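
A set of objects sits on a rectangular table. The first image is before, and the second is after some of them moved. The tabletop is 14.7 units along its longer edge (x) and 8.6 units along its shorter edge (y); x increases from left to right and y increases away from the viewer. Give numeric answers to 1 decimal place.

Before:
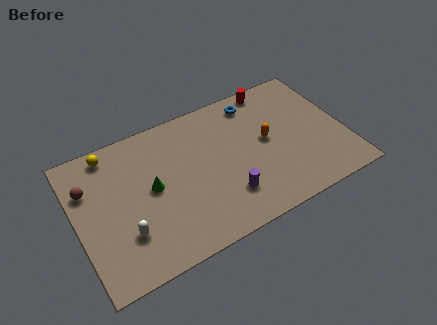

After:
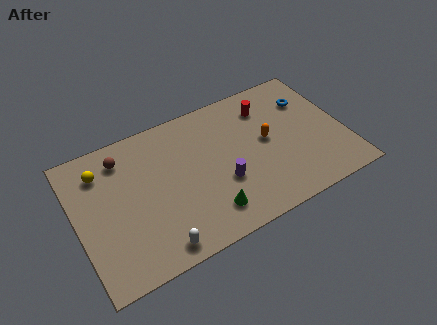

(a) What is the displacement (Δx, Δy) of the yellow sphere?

(-0.6, -0.9)

The yellow sphere started near (2.2, 7.6) and ended near (1.6, 6.7).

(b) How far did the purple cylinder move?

0.9

The purple cylinder moved from about (7.9, 2.2) to (7.8, 3.1), a distance of √(0.1² + 0.9²) ≈ 0.9.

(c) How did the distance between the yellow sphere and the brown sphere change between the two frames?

-0.9

The distance was about 2.1 in the first image and 1.2 in the second, so they moved 0.9 units closer together.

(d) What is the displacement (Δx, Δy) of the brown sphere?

(2.0, 1.0)

From the two frames, the brown sphere sits at roughly (0.8, 6.0) before and (2.8, 7.0) after.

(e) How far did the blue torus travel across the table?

3.1

From (10.2, 7.3) to (13.1, 6.2), the blue torus covered √(2.9² + 1.1²) ≈ 3.1 units.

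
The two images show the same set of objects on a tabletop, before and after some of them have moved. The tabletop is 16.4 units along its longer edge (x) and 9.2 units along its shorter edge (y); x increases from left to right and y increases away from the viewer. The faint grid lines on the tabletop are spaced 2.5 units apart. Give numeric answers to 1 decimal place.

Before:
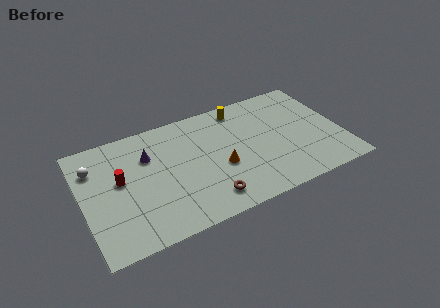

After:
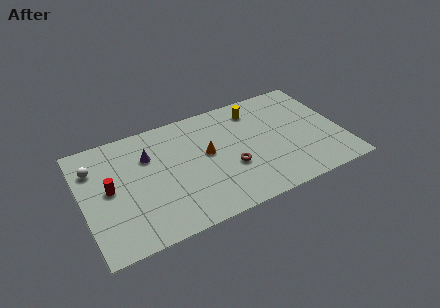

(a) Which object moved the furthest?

the brown torus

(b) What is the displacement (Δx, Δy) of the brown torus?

(1.7, 1.8)

The brown torus started near (7.5, 1.6) and ended near (9.2, 3.4).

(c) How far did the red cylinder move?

0.8

From (2.4, 5.2) to (1.7, 4.8), the red cylinder covered √(0.7² + 0.4²) ≈ 0.8 units.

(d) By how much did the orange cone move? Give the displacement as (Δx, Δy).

(-0.7, 1.4)

From the two frames, the orange cone sits at roughly (8.6, 3.7) before and (7.9, 5.1) after.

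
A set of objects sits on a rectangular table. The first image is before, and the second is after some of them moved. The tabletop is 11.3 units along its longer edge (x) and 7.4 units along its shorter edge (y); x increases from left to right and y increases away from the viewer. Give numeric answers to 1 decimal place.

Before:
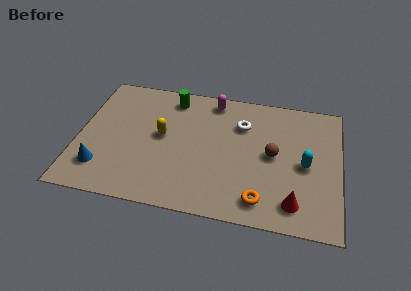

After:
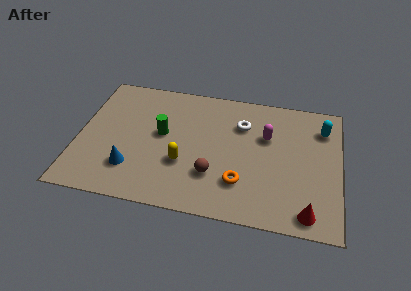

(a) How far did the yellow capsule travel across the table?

1.7

The yellow capsule moved from about (3.6, 4.0) to (4.6, 2.6), a distance of √(1.0² + 1.4²) ≈ 1.7.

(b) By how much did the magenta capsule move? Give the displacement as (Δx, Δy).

(2.4, -1.7)

The magenta capsule started near (5.7, 6.5) and ended near (8.1, 4.8).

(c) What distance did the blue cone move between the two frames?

1.3

From (1.1, 1.7) to (2.4, 1.9), the blue cone covered √(1.3² + 0.2²) ≈ 1.3 units.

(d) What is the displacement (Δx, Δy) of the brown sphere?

(-2.5, -1.6)

The brown sphere started near (8.4, 3.8) and ended near (5.9, 2.2).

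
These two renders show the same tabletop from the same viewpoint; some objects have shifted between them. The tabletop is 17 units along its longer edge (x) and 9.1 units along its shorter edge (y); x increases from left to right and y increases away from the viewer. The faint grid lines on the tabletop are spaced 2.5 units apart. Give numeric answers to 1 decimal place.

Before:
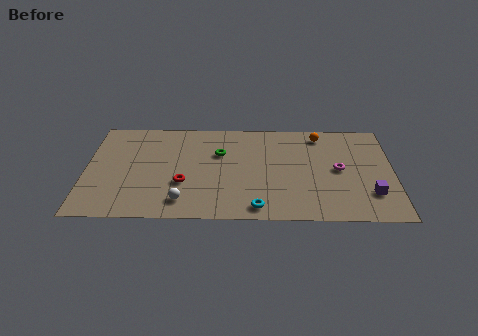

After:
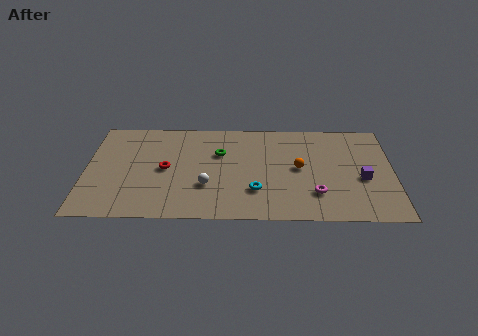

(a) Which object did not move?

the green torus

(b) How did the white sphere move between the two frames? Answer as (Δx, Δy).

(1.3, 1.4)

The white sphere was at about (5.4, 1.6) and moved to about (6.7, 3.0).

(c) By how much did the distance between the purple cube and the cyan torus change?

-0.3

They were about 6.3 units apart before and 6.0 after — 0.3 units closer together.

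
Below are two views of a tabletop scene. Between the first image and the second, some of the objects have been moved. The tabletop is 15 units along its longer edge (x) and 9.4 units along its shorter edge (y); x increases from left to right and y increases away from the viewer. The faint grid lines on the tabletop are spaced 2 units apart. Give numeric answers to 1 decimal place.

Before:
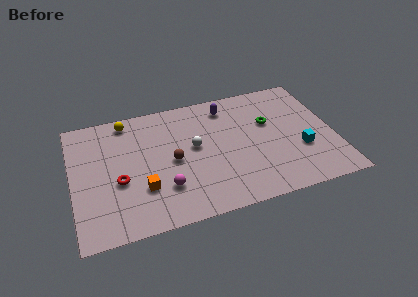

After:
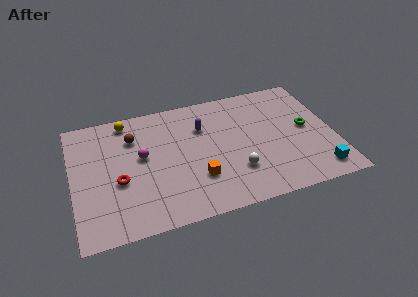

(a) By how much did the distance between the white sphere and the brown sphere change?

+5.5

Before: roughly 1.5 units apart; after: 7.0. That's 5.5 units further apart.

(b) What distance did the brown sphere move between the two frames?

3.2

The brown sphere was near (5.7, 4.5) before and (3.6, 6.9) after, so it travelled √(2.1² + 2.4²) ≈ 3.2 units.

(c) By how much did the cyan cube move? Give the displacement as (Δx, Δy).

(0.8, -1.9)

The cyan cube started near (13.0, 3.3) and ended near (13.8, 1.4).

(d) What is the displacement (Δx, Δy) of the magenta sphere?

(-1.1, 2.7)

From the two frames, the magenta sphere sits at roughly (5.1, 2.6) before and (4.0, 5.3) after.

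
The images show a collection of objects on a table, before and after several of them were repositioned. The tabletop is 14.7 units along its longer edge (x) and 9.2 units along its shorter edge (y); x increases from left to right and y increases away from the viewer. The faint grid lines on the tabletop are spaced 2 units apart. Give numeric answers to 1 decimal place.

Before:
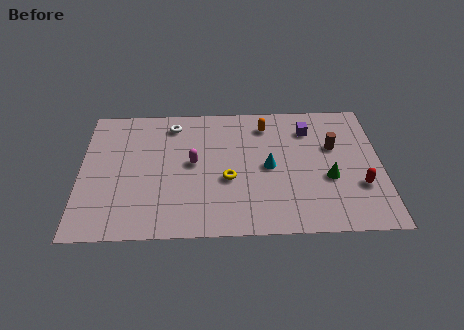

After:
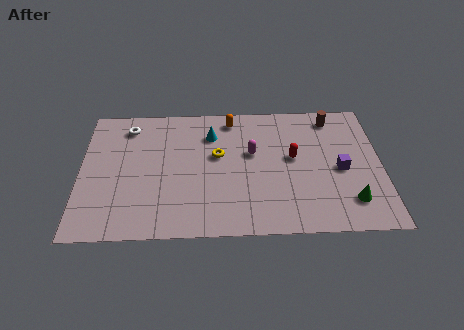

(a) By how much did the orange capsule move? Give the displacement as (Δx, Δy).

(-1.7, 0.5)

The orange capsule started near (9.1, 7.5) and ended near (7.4, 8.0).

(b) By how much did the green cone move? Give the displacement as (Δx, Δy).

(1.0, -1.6)

From the two frames, the green cone sits at roughly (12.1, 3.6) before and (13.1, 2.0) after.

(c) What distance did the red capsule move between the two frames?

3.8

The red capsule moved from about (13.6, 3.0) to (10.4, 5.1), a distance of √(3.2² + 2.1²) ≈ 3.8.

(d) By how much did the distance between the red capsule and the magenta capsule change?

-6.3

The distance was about 8.3 in the first image and 2.0 in the second, so they moved 6.3 units closer together.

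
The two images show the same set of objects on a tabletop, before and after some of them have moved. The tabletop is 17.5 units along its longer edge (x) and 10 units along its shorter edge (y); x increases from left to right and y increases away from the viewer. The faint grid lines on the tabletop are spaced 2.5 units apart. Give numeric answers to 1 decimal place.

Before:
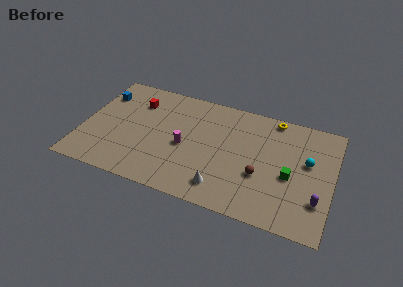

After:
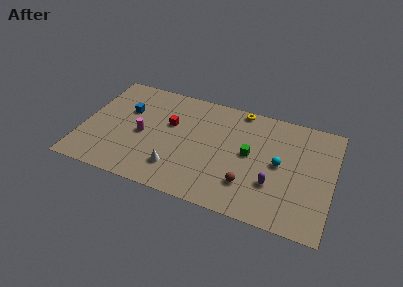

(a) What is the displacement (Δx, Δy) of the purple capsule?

(-3.1, 0.4)

The purple capsule was at about (16.6, 2.8) and moved to about (13.5, 3.2).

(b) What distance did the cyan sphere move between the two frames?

2.1

From (15.7, 5.9) to (13.8, 5.1), the cyan sphere covered √(1.9² + 0.8²) ≈ 2.1 units.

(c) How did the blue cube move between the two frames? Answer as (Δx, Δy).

(1.9, -1.0)

The blue cube was at about (1.0, 7.5) and moved to about (2.9, 6.5).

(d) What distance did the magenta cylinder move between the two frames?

3.0

From (7.2, 4.5) to (4.2, 4.6), the magenta cylinder covered √(3.0² + 0.1²) ≈ 3.0 units.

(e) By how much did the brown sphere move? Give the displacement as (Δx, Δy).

(-0.8, -1.1)

The brown sphere was at about (12.6, 3.7) and moved to about (11.8, 2.6).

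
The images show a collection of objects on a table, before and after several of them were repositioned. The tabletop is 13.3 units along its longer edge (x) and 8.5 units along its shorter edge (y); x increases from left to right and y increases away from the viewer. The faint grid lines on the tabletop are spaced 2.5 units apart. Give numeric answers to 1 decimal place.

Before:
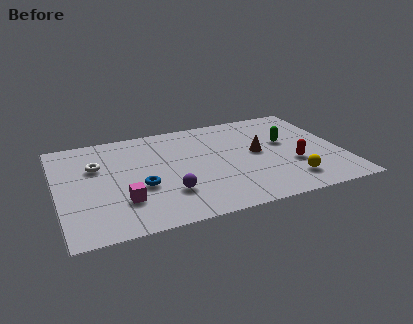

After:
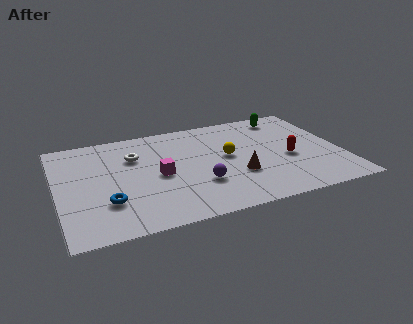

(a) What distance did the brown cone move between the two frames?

1.9

The brown cone was near (9.4, 4.5) before and (8.3, 2.9) after, so it travelled √(1.1² + 1.6²) ≈ 1.9 units.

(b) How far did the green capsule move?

2.3

The green capsule moved from about (10.8, 5.0) to (11.1, 7.3), a distance of √(0.3² + 2.3²) ≈ 2.3.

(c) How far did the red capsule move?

0.6

The red capsule was near (10.9, 3.0) before and (10.8, 3.6) after, so it travelled √(0.1² + 0.6²) ≈ 0.6 units.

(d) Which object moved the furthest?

the yellow sphere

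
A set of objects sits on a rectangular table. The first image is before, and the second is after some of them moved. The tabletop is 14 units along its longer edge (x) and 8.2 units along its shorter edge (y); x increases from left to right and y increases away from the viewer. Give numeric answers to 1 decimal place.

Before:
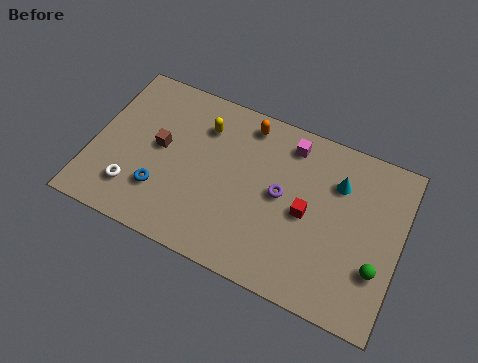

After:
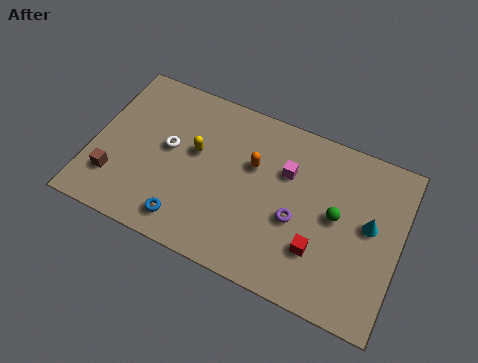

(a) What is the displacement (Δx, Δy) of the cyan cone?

(1.6, -1.4)

The cyan cone started near (11.0, 5.9) and ended near (12.6, 4.5).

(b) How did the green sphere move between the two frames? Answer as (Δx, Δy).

(-2.0, 1.7)

From the two frames, the green sphere sits at roughly (13.1, 2.6) before and (11.1, 4.3) after.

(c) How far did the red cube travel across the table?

1.7

From (9.8, 3.9) to (10.5, 2.4), the red cube covered √(0.7² + 1.5²) ≈ 1.7 units.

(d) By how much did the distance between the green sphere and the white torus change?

-3.3

The distance was about 11.0 in the first image and 7.7 in the second, so they moved 3.3 units closer together.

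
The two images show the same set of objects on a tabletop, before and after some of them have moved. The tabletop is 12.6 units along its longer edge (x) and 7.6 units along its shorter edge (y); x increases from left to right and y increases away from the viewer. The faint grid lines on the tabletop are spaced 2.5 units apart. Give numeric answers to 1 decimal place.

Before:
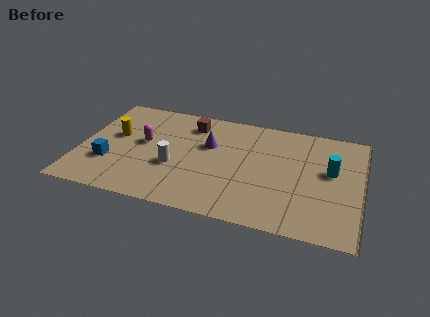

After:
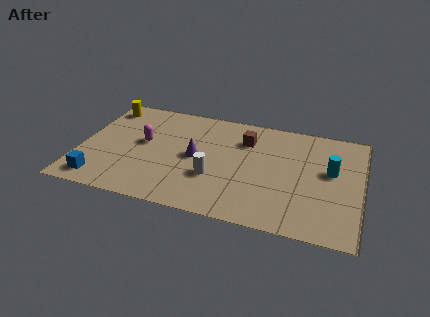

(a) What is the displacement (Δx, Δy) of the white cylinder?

(1.8, -0.3)

The white cylinder was at about (4.3, 2.9) and moved to about (6.1, 2.6).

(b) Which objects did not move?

the cyan cylinder and the magenta capsule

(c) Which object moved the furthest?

the brown cube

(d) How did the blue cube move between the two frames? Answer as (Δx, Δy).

(-0.3, -1.3)

From the two frames, the blue cube sits at roughly (1.4, 2.4) before and (1.1, 1.1) after.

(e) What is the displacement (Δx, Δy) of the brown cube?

(2.5, -0.5)

The brown cube was at about (4.8, 6.1) and moved to about (7.3, 5.6).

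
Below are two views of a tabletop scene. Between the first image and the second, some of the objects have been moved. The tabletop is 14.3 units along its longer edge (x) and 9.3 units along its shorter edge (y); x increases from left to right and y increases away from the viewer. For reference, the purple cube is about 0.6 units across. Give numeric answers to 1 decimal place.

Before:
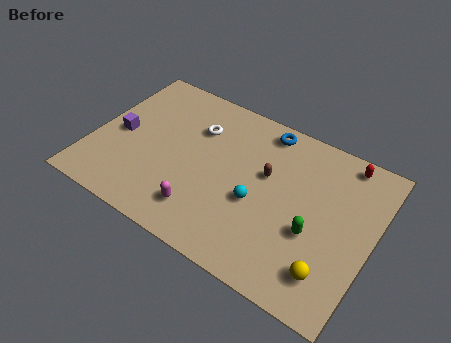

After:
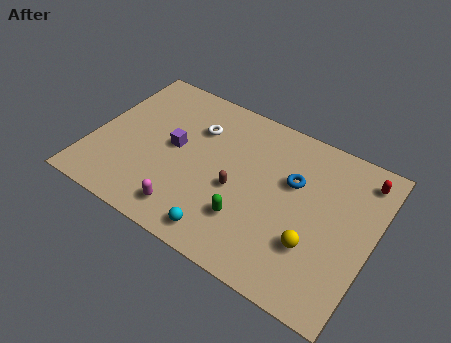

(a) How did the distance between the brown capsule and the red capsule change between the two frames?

+2.5

The distance was about 4.5 in the first image and 7.0 in the second, so they moved 2.5 units further apart.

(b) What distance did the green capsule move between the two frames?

3.4

The green capsule moved from about (11.5, 3.6) to (8.3, 2.6), a distance of √(3.2² + 1.0²) ≈ 3.4.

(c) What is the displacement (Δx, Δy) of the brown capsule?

(-1.3, -1.6)

The brown capsule started near (8.8, 5.6) and ended near (7.5, 4.0).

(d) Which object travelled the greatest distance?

the green capsule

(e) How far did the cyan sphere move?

2.9

The cyan sphere was near (8.6, 3.8) before and (7.3, 1.2) after, so it travelled √(1.3² + 2.6²) ≈ 2.9 units.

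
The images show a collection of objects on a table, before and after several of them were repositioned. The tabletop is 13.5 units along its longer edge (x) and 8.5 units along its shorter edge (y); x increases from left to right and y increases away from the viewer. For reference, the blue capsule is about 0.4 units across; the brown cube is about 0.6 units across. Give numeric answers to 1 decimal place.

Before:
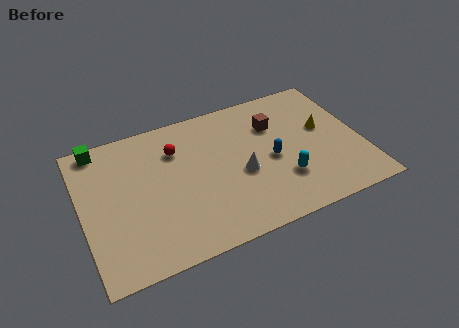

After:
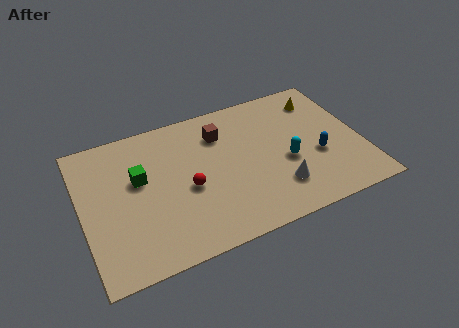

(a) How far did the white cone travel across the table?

2.2

The white cone moved from about (7.6, 3.6) to (9.2, 2.1), a distance of √(1.6² + 1.5²) ≈ 2.2.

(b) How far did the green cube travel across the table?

3.1

The green cube was near (1.1, 7.7) before and (2.8, 5.1) after, so it travelled √(1.7² + 2.6²) ≈ 3.1 units.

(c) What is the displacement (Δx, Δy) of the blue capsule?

(2.2, -0.6)

From the two frames, the blue capsule sits at roughly (9.1, 3.9) before and (11.3, 3.3) after.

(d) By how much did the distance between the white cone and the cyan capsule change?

-0.7

Before: roughly 2.2 units apart; after: 1.5. That's 0.7 units closer together.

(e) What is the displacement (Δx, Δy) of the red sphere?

(0.3, -2.5)

From the two frames, the red sphere sits at roughly (4.7, 6.2) before and (5.0, 3.7) after.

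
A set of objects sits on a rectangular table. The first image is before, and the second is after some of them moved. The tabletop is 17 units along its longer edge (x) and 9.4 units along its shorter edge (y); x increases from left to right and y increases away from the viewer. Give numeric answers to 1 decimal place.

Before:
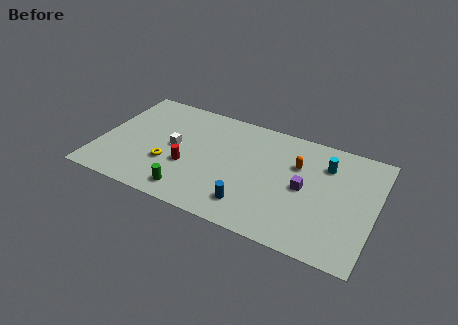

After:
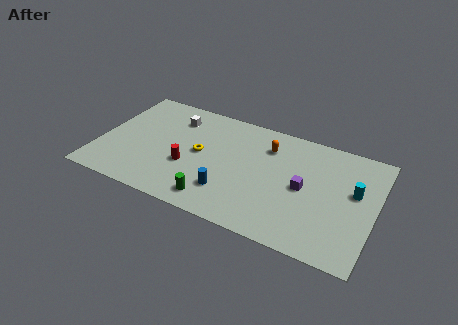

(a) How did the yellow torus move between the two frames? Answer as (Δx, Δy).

(1.8, 1.7)

From the two frames, the yellow torus sits at roughly (4.4, 3.2) before and (6.2, 4.9) after.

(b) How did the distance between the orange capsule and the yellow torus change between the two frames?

-3.7

Before: roughly 8.3 units apart; after: 4.6. That's 3.7 units closer together.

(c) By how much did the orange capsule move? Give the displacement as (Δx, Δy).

(-1.9, 0.8)

The orange capsule was at about (12.1, 6.3) and moved to about (10.2, 7.1).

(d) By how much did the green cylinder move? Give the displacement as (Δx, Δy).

(1.6, 0.0)

From the two frames, the green cylinder sits at roughly (6.0, 1.4) before and (7.6, 1.4) after.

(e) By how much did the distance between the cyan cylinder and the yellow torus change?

-0.6

Before: roughly 10.1 units apart; after: 9.5. That's 0.6 units closer together.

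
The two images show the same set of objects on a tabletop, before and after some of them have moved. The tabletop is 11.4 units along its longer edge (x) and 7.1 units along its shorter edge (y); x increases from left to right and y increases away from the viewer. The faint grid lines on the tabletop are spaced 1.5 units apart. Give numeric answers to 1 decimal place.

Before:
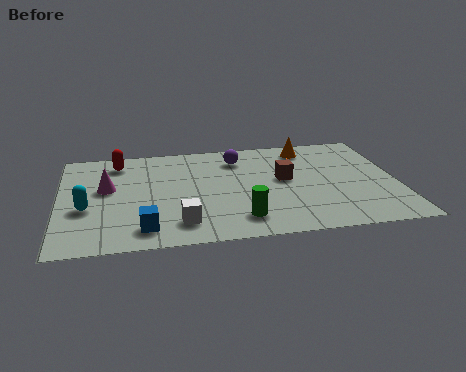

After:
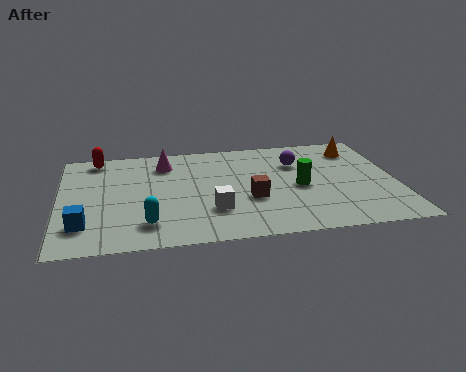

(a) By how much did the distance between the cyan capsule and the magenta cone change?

+2.7

Before: roughly 1.5 units apart; after: 4.2. That's 2.7 units further apart.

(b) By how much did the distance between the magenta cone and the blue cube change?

+1.7

Before: roughly 3.1 units apart; after: 4.8. That's 1.7 units further apart.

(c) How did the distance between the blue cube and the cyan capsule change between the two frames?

-0.4

Before: roughly 2.5 units apart; after: 2.1. That's 0.4 units closer together.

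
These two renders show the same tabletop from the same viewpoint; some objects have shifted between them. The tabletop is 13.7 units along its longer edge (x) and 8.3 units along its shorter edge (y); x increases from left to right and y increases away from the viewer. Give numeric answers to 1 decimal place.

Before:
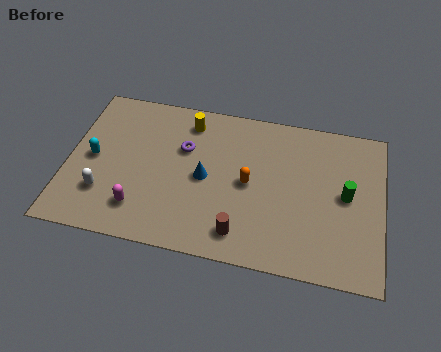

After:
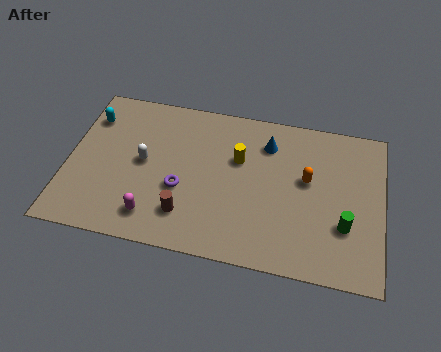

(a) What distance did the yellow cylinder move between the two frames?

2.8

From (5.1, 6.9) to (7.4, 5.3), the yellow cylinder covered √(2.3² + 1.6²) ≈ 2.8 units.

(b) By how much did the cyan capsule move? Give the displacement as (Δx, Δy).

(-0.3, 2.2)

From the two frames, the cyan capsule sits at roughly (1.1, 4.1) before and (0.8, 6.3) after.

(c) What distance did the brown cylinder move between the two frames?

2.5

The brown cylinder was near (7.7, 1.4) before and (5.3, 1.9) after, so it travelled √(2.4² + 0.5²) ≈ 2.5 units.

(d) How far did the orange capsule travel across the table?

2.6

The orange capsule was near (7.9, 4.1) before and (10.4, 4.8) after, so it travelled √(2.5² + 0.7²) ≈ 2.6 units.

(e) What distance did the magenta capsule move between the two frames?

0.7

The magenta capsule was near (3.3, 1.8) before and (3.9, 1.5) after, so it travelled √(0.6² + 0.3²) ≈ 0.7 units.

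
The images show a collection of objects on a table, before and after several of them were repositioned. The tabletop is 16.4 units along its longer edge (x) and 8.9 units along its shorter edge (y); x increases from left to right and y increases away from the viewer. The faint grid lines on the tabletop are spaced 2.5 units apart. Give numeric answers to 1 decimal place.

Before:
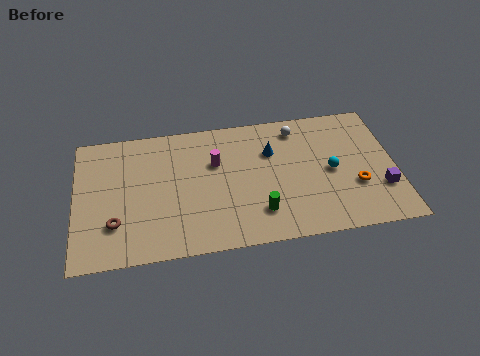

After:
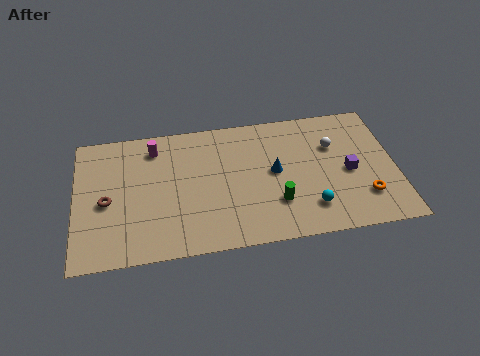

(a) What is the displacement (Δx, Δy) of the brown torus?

(-0.4, 1.5)

From the two frames, the brown torus sits at roughly (2.0, 2.5) before and (1.6, 4.0) after.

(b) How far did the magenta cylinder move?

3.4

From (7.2, 5.8) to (4.1, 7.3), the magenta cylinder covered √(3.1² + 1.5²) ≈ 3.4 units.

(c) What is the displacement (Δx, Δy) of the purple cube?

(-1.6, 1.4)

The purple cube was at about (15.6, 2.7) and moved to about (14.0, 4.1).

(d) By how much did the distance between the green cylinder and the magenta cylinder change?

+3.4

The distance was about 4.3 in the first image and 7.7 in the second, so they moved 3.4 units further apart.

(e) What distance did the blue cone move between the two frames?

1.4

The blue cone moved from about (10.1, 6.1) to (10.2, 4.7), a distance of √(0.1² + 1.4²) ≈ 1.4.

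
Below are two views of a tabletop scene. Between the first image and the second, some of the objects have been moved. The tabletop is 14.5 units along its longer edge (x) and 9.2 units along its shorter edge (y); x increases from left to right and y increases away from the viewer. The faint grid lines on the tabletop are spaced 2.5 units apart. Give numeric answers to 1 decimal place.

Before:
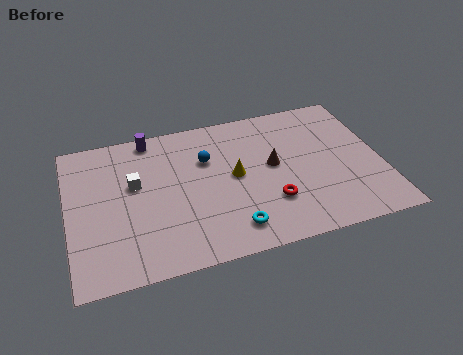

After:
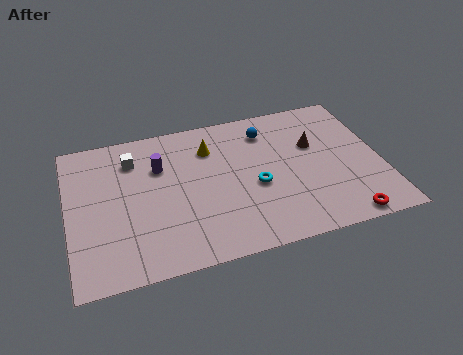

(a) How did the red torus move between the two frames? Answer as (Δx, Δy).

(3.2, -1.9)

From the two frames, the red torus sits at roughly (9.2, 2.7) before and (12.4, 0.8) after.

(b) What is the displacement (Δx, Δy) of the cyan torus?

(1.3, 2.3)

The cyan torus was at about (7.3, 1.6) and moved to about (8.6, 3.9).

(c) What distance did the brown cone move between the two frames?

2.2

From (9.5, 5.0) to (11.5, 5.8), the brown cone covered √(2.0² + 0.8²) ≈ 2.2 units.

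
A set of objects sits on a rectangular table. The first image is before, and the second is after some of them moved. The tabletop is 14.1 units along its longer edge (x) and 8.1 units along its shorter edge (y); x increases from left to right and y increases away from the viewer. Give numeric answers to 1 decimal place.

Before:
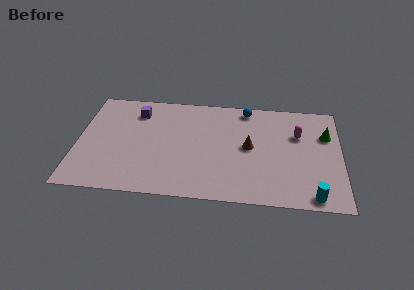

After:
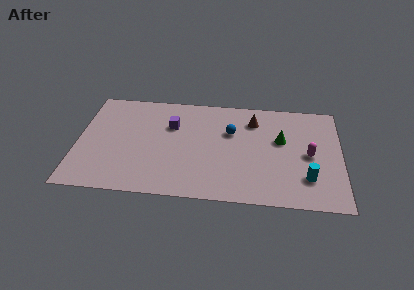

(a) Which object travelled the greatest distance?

the green cone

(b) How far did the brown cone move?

2.1

The brown cone moved from about (9.2, 4.2) to (9.4, 6.3), a distance of √(0.2² + 2.1²) ≈ 2.1.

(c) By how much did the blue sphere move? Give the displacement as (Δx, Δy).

(-0.8, -1.9)

The blue sphere started near (9.0, 7.2) and ended near (8.2, 5.3).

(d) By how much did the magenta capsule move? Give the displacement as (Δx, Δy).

(0.6, -1.5)

The magenta capsule started near (11.8, 5.4) and ended near (12.4, 3.9).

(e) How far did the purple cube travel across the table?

2.1

From (3.1, 6.4) to (5.0, 5.5), the purple cube covered √(1.9² + 0.9²) ≈ 2.1 units.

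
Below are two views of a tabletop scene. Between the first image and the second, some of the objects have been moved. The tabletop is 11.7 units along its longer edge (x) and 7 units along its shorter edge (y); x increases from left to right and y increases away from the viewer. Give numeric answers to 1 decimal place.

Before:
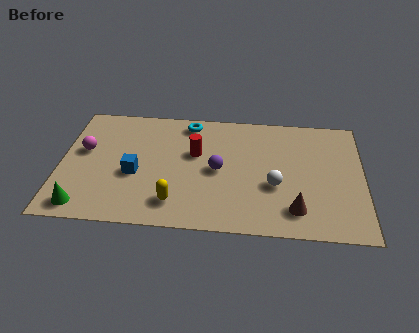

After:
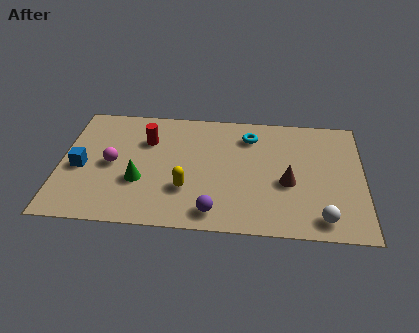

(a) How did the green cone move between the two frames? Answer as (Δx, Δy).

(2.1, 1.6)

From the two frames, the green cone sits at roughly (1.0, 0.9) before and (3.1, 2.5) after.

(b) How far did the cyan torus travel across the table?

2.5

From (4.9, 6.1) to (7.3, 5.5), the cyan torus covered √(2.4² + 0.6²) ≈ 2.5 units.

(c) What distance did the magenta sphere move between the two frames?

1.3

The magenta sphere moved from about (0.9, 4.1) to (2.0, 3.4), a distance of √(1.1² + 0.7²) ≈ 1.3.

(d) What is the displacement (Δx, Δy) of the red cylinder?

(-1.9, 0.6)

The red cylinder was at about (5.2, 4.3) and moved to about (3.3, 4.9).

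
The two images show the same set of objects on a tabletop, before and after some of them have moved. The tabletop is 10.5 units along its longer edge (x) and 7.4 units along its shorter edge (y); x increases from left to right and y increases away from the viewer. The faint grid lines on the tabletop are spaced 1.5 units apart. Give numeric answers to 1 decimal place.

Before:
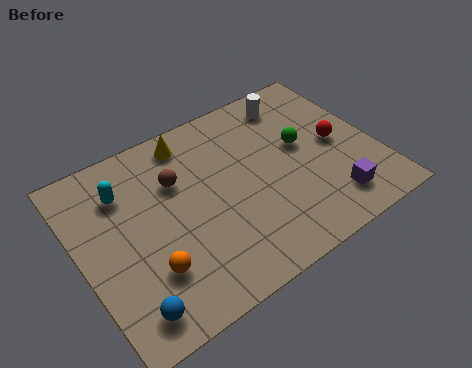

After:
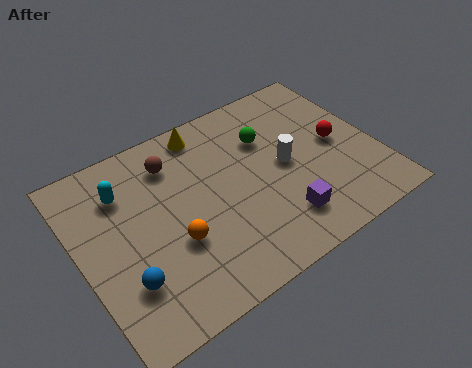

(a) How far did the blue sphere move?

1.0

From (1.2, 1.1) to (1.3, 2.1), the blue sphere covered √(0.1² + 1.0²) ≈ 1.0 units.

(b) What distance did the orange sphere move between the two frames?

1.2

The orange sphere moved from about (2.1, 2.1) to (3.1, 2.7), a distance of √(1.0² + 0.6²) ≈ 1.2.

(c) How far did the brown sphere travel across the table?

0.8

The brown sphere was near (3.6, 5.0) before and (3.6, 5.8) after, so it travelled √(0.0² + 0.8²) ≈ 0.8 units.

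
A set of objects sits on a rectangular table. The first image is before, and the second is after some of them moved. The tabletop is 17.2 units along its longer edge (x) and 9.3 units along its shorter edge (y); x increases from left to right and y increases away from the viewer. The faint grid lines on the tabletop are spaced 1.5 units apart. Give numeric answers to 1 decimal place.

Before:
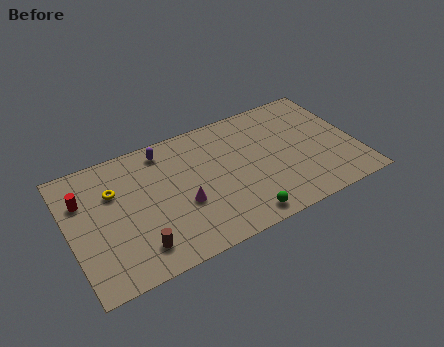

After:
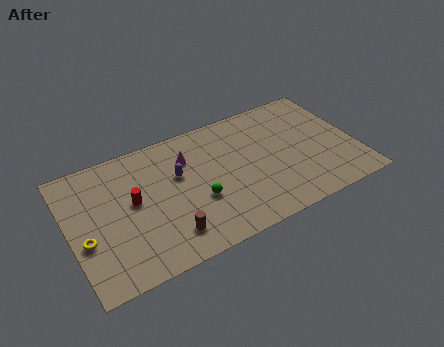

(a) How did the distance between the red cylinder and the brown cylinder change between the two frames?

-1.8

The distance was about 5.4 in the first image and 3.6 in the second, so they moved 1.8 units closer together.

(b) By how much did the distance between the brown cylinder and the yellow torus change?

+0.4

The distance was about 4.6 in the first image and 5.0 in the second, so they moved 0.4 units further apart.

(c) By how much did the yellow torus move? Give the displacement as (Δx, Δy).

(-2.0, -2.7)

The yellow torus was at about (2.8, 6.3) and moved to about (0.8, 3.6).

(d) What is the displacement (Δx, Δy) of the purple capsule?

(0.6, -2.2)

From the two frames, the purple capsule sits at roughly (6.0, 8.0) before and (6.6, 5.8) after.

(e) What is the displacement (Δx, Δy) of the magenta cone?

(0.7, 3.2)

From the two frames, the magenta cone sits at roughly (6.6, 3.6) before and (7.3, 6.8) after.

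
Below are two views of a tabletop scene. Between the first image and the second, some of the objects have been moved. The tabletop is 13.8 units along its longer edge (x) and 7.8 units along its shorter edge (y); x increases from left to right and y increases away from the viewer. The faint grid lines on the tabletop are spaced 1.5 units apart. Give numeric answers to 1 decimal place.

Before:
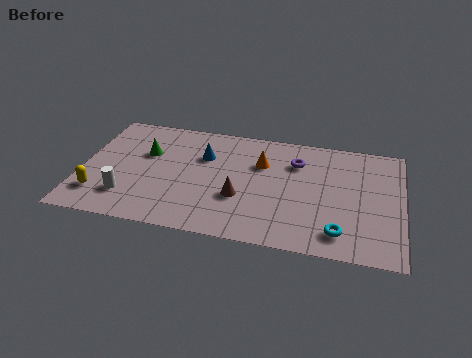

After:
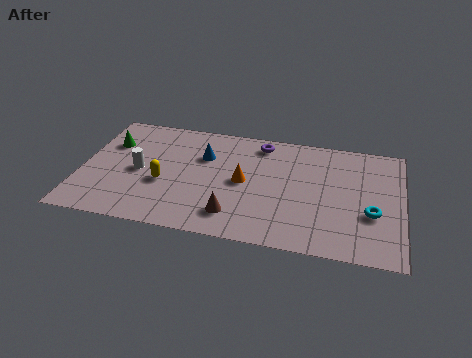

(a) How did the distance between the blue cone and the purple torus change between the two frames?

-1.2

Before: roughly 4.0 units apart; after: 2.8. That's 1.2 units closer together.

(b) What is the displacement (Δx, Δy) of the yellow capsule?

(2.7, 1.3)

The yellow capsule started near (0.9, 1.8) and ended near (3.6, 3.1).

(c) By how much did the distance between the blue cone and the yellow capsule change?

-2.8

They were about 5.5 units apart before and 2.7 after — 2.8 units closer together.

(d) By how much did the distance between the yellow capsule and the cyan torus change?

-1.4

They were about 10.3 units apart before and 8.9 after — 1.4 units closer together.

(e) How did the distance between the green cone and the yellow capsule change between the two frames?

-0.3

Before: roughly 3.7 units apart; after: 3.4. That's 0.3 units closer together.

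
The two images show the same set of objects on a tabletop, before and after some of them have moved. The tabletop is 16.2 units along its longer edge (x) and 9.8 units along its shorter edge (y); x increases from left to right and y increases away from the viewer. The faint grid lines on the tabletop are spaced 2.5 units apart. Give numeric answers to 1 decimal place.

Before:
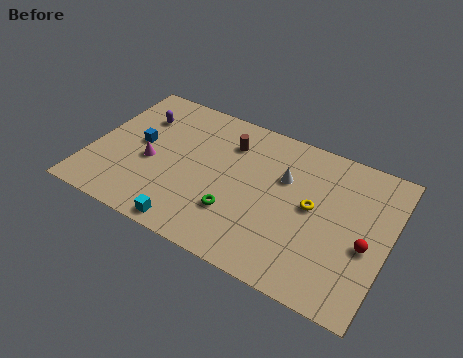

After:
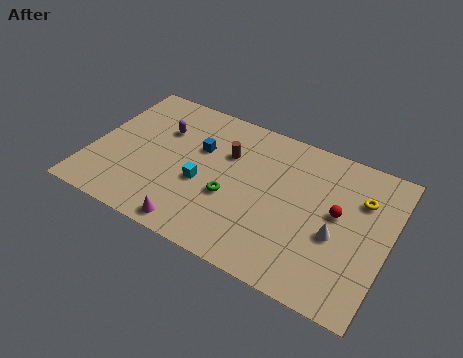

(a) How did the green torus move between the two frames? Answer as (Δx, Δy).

(-0.4, 0.9)

The green torus was at about (8.2, 2.9) and moved to about (7.8, 3.8).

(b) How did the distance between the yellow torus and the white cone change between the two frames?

+1.0

Before: roughly 2.1 units apart; after: 3.1. That's 1.0 units further apart.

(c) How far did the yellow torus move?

2.9

The yellow torus moved from about (12.1, 5.2) to (14.5, 6.9), a distance of √(2.4² + 1.7²) ≈ 2.9.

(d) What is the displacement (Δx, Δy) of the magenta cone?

(2.9, -3.2)

From the two frames, the magenta cone sits at roughly (3.3, 4.2) before and (6.2, 1.0) after.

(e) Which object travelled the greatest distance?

the magenta cone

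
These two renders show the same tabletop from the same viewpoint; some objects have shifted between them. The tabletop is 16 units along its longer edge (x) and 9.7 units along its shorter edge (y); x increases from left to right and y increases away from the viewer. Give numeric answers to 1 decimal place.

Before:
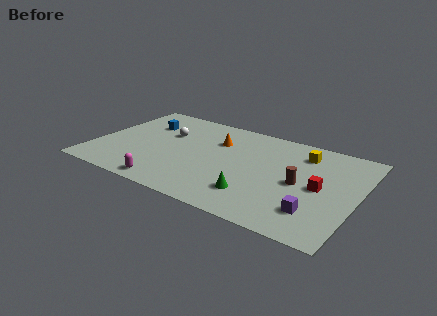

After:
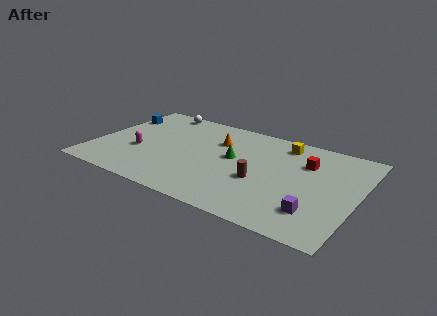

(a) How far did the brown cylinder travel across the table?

2.4

The brown cylinder moved from about (12.6, 4.6) to (10.3, 3.8), a distance of √(2.3² + 0.8²) ≈ 2.4.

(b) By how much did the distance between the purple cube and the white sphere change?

+2.0

Before: roughly 10.5 units apart; after: 12.5. That's 2.0 units further apart.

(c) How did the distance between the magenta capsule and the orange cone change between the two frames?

-0.8

Before: roughly 6.2 units apart; after: 5.4. That's 0.8 units closer together.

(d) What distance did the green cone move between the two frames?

3.6

The green cone was near (10.2, 2.3) before and (8.4, 5.4) after, so it travelled √(1.8² + 3.1²) ≈ 3.6 units.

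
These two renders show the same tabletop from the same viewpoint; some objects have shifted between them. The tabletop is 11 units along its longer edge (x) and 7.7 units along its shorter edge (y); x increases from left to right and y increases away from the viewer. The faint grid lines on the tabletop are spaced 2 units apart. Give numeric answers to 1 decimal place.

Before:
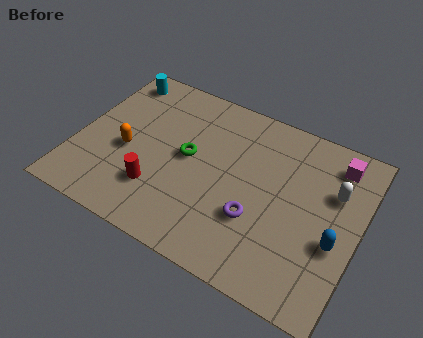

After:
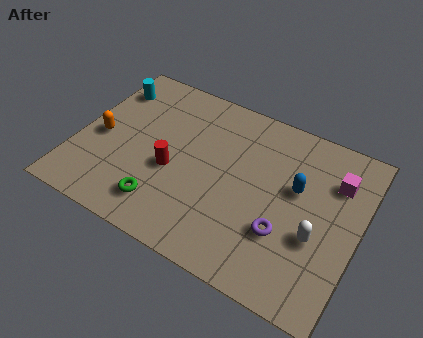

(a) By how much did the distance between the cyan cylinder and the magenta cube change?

+0.3

Before: roughly 8.8 units apart; after: 9.1. That's 0.3 units further apart.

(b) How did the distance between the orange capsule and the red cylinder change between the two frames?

+1.1

They were about 1.8 units apart before and 2.9 after — 1.1 units further apart.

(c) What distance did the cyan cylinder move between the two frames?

0.6

The cyan cylinder was near (1.0, 6.6) before and (0.8, 6.0) after, so it travelled √(0.2² + 0.6²) ≈ 0.6 units.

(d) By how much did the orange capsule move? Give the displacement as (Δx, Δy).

(-1.1, 0.2)

The orange capsule was at about (2.0, 3.3) and moved to about (0.9, 3.5).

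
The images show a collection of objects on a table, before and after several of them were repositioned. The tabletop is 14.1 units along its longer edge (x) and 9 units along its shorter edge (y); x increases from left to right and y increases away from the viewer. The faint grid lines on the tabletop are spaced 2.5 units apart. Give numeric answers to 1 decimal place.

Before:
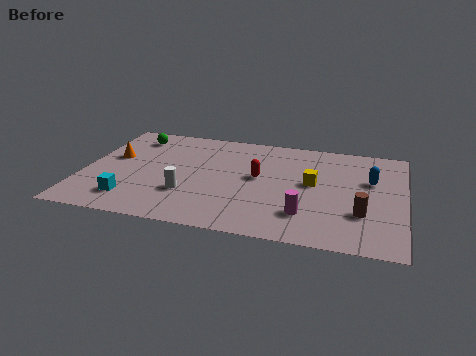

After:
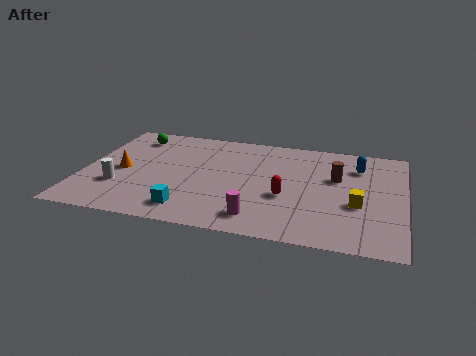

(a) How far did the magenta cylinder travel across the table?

2.1

From (9.9, 2.2) to (7.9, 1.5), the magenta cylinder covered √(2.0² + 0.7²) ≈ 2.1 units.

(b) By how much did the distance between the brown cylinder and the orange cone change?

-1.9

The distance was about 11.4 in the first image and 9.5 in the second, so they moved 1.9 units closer together.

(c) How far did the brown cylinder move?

3.0

From (12.3, 2.8) to (11.1, 5.6), the brown cylinder covered √(1.2² + 2.8²) ≈ 3.0 units.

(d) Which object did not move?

the green sphere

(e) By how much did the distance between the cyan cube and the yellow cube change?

-0.9

The distance was about 8.4 in the first image and 7.5 in the second, so they moved 0.9 units closer together.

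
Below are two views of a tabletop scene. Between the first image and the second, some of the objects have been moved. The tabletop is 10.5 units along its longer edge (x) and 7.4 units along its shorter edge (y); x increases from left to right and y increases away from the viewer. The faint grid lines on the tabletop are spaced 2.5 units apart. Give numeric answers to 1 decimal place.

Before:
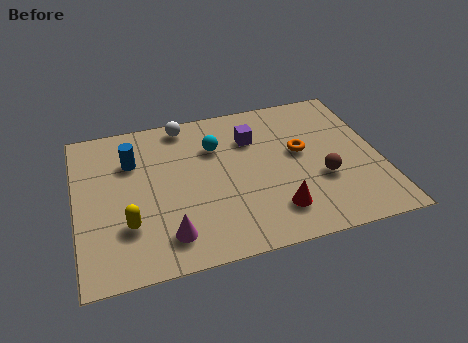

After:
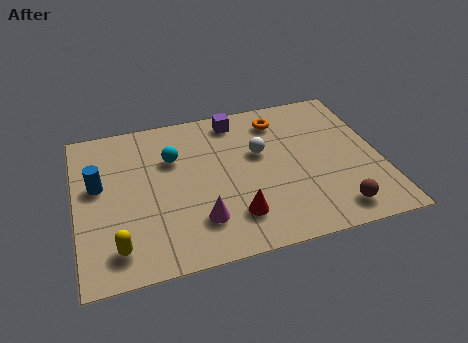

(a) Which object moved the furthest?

the white sphere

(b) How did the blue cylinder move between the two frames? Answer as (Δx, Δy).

(-1.2, -0.9)

The blue cylinder started near (2.0, 5.2) and ended near (0.8, 4.3).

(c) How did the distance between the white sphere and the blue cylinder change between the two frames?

+3.2

The distance was about 2.4 in the first image and 5.6 in the second, so they moved 3.2 units further apart.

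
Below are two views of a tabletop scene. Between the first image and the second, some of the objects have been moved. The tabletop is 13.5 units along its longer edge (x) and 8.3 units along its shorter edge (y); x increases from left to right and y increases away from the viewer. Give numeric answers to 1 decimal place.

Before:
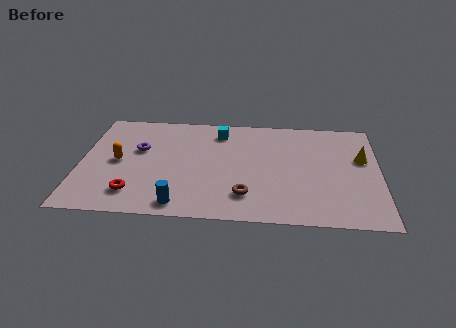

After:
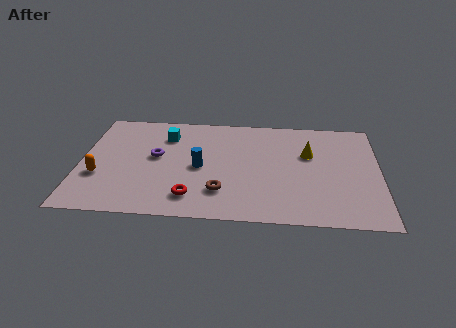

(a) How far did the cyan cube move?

2.5

The cyan cube was near (6.2, 6.8) before and (3.8, 6.3) after, so it travelled √(2.4² + 0.5²) ≈ 2.5 units.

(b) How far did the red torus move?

2.6

The red torus moved from about (2.5, 1.7) to (5.1, 1.6), a distance of √(2.6² + 0.1²) ≈ 2.6.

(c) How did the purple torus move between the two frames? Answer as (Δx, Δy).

(0.8, -0.5)

The purple torus started near (2.6, 5.1) and ended near (3.4, 4.6).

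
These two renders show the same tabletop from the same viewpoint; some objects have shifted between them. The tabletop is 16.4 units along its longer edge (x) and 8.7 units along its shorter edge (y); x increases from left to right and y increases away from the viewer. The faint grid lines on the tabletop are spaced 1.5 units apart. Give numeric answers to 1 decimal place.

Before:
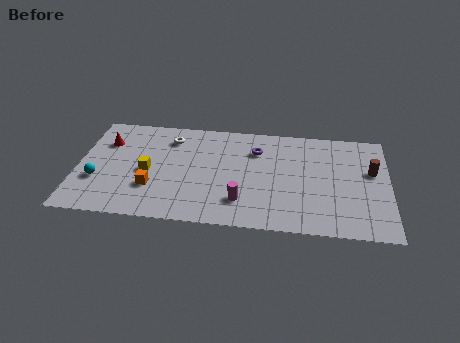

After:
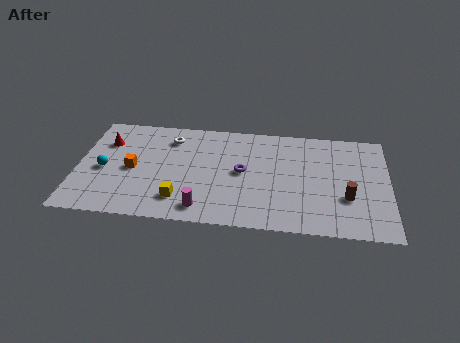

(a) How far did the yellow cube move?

2.8

From (3.7, 4.0) to (5.5, 1.9), the yellow cube covered √(1.8² + 2.1²) ≈ 2.8 units.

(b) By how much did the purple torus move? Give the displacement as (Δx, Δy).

(-0.7, -1.9)

From the two frames, the purple torus sits at roughly (9.4, 6.4) before and (8.7, 4.5) after.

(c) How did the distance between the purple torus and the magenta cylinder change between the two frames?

-0.6

Before: roughly 4.4 units apart; after: 3.8. That's 0.6 units closer together.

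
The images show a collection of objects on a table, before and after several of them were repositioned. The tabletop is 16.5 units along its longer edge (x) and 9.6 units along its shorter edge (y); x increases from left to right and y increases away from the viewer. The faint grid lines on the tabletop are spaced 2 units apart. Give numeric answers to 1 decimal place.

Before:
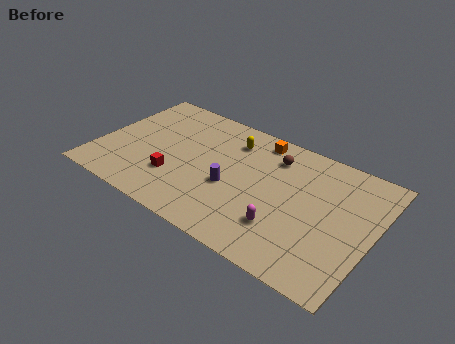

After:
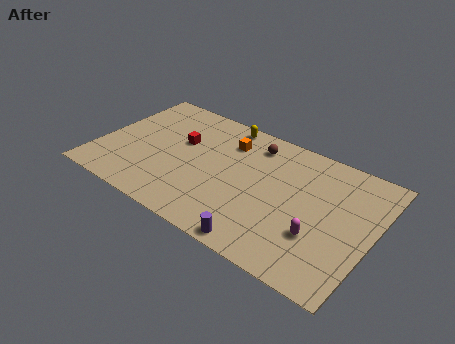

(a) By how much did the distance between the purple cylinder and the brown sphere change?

+3.2

They were about 4.1 units apart before and 7.3 after — 3.2 units further apart.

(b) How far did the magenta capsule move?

2.1

The magenta capsule was near (11.6, 2.6) before and (13.6, 3.1) after, so it travelled √(2.0² + 0.5²) ≈ 2.1 units.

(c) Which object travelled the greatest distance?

the purple cylinder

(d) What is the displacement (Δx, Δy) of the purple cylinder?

(2.4, -3.1)

The purple cylinder was at about (8.2, 3.9) and moved to about (10.6, 0.8).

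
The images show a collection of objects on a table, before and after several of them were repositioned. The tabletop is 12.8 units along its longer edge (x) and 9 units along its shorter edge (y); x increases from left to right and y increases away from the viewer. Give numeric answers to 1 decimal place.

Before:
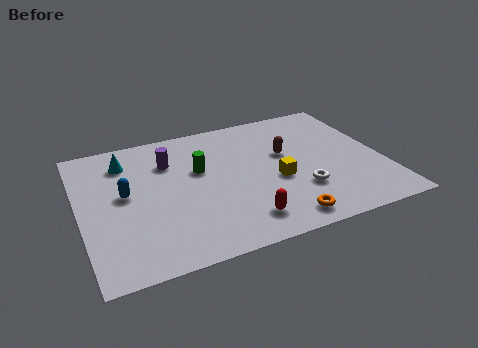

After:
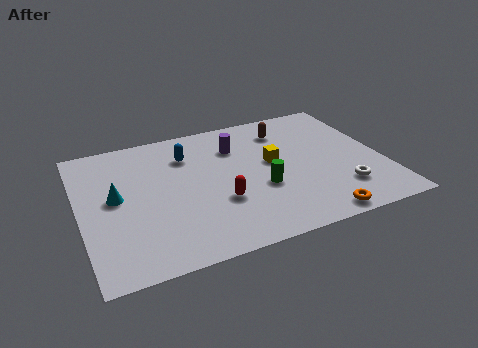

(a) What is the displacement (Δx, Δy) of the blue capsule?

(2.8, 1.8)

The blue capsule was at about (1.9, 4.9) and moved to about (4.7, 6.7).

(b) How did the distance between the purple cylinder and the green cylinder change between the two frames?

+1.7

The distance was about 1.6 in the first image and 3.3 in the second, so they moved 1.7 units further apart.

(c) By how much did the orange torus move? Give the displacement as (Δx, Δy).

(1.4, -0.3)

The orange torus started near (8.1, 1.1) and ended near (9.5, 0.8).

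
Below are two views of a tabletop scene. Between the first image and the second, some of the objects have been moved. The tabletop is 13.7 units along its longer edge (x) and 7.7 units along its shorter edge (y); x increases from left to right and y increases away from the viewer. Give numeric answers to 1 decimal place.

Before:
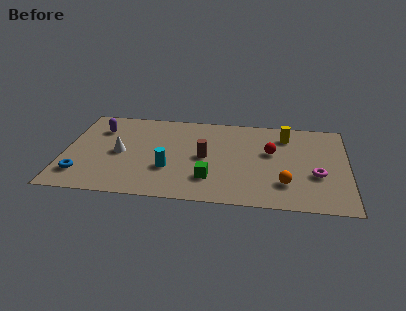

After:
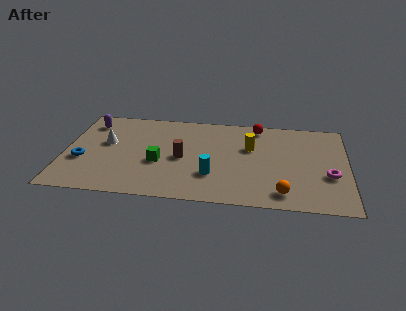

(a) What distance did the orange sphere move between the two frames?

0.8

The orange sphere moved from about (10.7, 2.0) to (10.6, 1.2), a distance of √(0.1² + 0.8²) ≈ 0.8.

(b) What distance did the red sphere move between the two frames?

2.3

The red sphere was near (10.0, 4.6) before and (9.3, 6.8) after, so it travelled √(0.7² + 2.2²) ≈ 2.3 units.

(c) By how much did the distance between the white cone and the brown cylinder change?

-0.3

Before: roughly 4.1 units apart; after: 3.8. That's 0.3 units closer together.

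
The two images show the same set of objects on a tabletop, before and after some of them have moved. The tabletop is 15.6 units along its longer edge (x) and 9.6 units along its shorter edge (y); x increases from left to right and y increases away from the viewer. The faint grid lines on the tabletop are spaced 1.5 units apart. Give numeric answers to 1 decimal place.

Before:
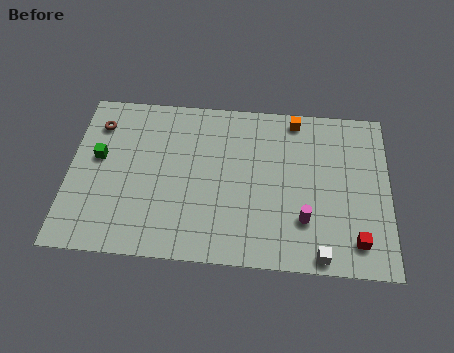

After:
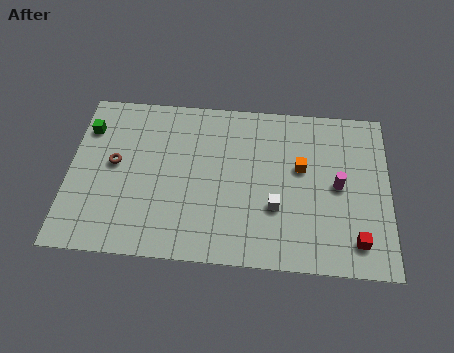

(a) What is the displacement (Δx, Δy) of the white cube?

(-2.2, 2.5)

The white cube started near (12.3, 0.8) and ended near (10.1, 3.3).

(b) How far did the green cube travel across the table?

1.8

The green cube was near (1.4, 5.5) before and (0.8, 7.2) after, so it travelled √(0.6² + 1.7²) ≈ 1.8 units.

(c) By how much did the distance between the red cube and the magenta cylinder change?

+0.5

The distance was about 2.7 in the first image and 3.2 in the second, so they moved 0.5 units further apart.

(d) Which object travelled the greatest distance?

the white cube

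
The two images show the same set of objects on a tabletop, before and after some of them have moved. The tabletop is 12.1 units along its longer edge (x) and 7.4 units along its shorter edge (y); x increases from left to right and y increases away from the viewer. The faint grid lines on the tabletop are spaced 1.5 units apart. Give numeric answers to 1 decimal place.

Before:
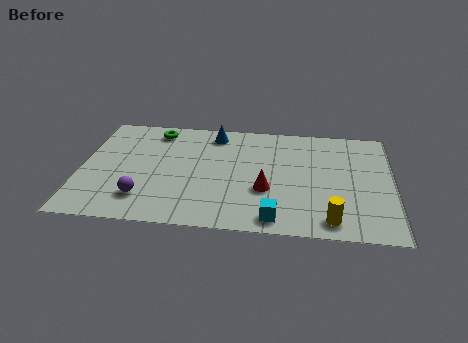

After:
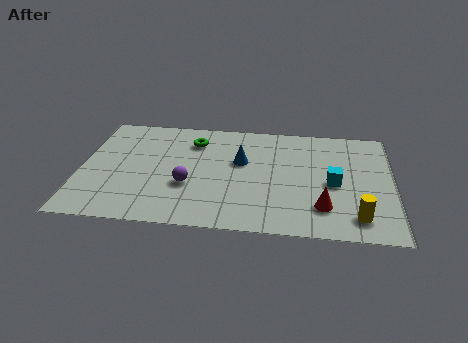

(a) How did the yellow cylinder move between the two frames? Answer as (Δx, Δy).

(1.0, 0.3)

From the two frames, the yellow cylinder sits at roughly (9.7, 1.0) before and (10.7, 1.3) after.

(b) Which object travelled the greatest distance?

the cyan cube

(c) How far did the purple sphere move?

2.0

From (2.5, 1.7) to (4.2, 2.7), the purple sphere covered √(1.7² + 1.0²) ≈ 2.0 units.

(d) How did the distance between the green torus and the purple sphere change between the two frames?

-1.6

The distance was about 4.6 in the first image and 3.0 in the second, so they moved 1.6 units closer together.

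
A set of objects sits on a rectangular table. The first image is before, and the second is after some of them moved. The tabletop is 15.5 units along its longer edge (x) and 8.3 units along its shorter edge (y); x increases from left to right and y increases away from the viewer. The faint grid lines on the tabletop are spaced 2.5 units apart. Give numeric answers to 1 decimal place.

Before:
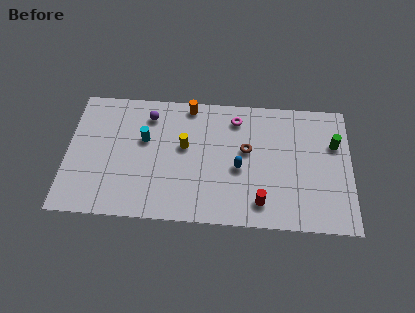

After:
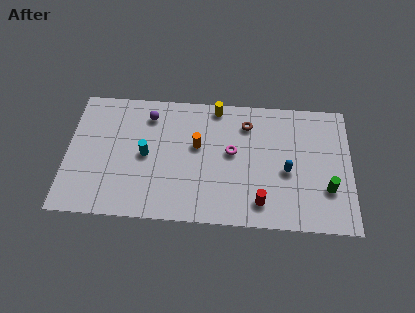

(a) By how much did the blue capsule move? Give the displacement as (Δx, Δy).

(2.6, 0.0)

From the two frames, the blue capsule sits at roughly (9.4, 3.6) before and (12.0, 3.6) after.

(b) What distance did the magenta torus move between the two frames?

2.2

The magenta torus was near (9.2, 6.8) before and (9.0, 4.6) after, so it travelled √(0.2² + 2.2²) ≈ 2.2 units.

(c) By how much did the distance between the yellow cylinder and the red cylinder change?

+1.2

They were about 5.3 units apart before and 6.5 after — 1.2 units further apart.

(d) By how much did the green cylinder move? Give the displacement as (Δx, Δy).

(-0.4, -2.9)

The green cylinder was at about (14.6, 5.5) and moved to about (14.2, 2.6).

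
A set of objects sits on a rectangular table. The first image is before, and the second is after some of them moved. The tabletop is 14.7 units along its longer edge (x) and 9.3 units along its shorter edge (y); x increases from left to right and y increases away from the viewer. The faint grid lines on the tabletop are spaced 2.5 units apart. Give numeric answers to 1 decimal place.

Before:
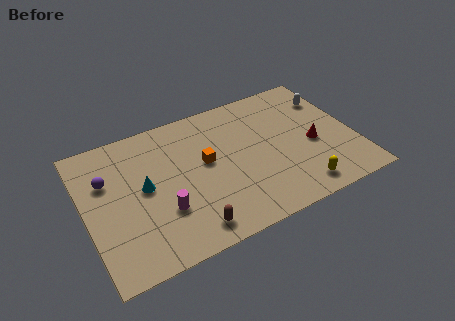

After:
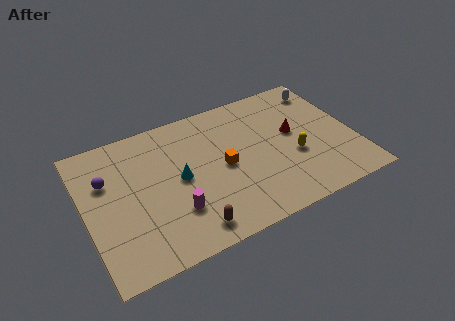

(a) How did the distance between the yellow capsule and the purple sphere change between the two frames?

-0.7

The distance was about 11.0 in the first image and 10.3 in the second, so they moved 0.7 units closer together.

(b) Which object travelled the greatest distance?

the yellow capsule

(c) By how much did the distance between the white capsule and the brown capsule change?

+0.3

The distance was about 10.3 in the first image and 10.6 in the second, so they moved 0.3 units further apart.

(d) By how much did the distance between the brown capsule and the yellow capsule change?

+0.5

Before: roughly 6.0 units apart; after: 6.5. That's 0.5 units further apart.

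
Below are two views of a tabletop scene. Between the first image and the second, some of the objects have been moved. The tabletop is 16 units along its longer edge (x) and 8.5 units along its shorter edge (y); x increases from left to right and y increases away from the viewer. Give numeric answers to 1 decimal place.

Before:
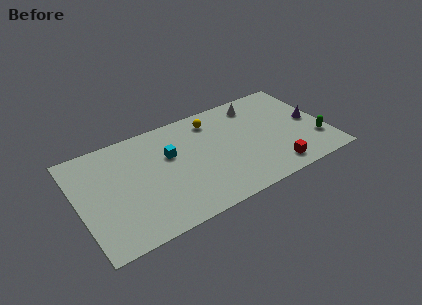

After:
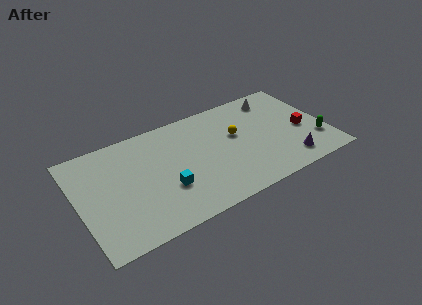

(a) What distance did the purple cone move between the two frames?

3.3

The purple cone was near (15.1, 4.2) before and (13.2, 1.5) after, so it travelled √(1.9² + 2.7²) ≈ 3.3 units.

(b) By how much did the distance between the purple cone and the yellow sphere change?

-2.1

The distance was about 6.7 in the first image and 4.6 in the second, so they moved 2.1 units closer together.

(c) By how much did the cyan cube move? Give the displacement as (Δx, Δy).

(-0.6, -2.5)

The cyan cube was at about (6.0, 5.4) and moved to about (5.4, 2.9).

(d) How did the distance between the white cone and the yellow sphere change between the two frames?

+0.6

The distance was about 2.9 in the first image and 3.5 in the second, so they moved 0.6 units further apart.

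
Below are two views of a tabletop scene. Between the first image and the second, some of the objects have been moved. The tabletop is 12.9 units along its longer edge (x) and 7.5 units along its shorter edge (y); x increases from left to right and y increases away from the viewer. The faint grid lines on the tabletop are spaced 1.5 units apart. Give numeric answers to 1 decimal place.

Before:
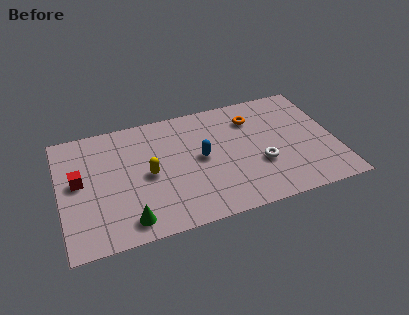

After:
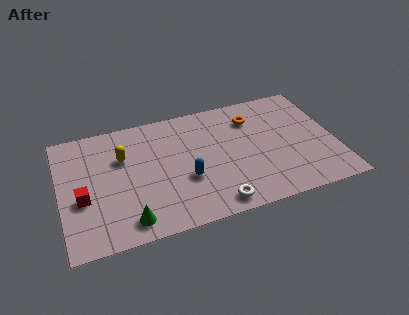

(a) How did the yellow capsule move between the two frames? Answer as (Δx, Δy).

(-1.1, 1.4)

The yellow capsule started near (4.1, 3.6) and ended near (3.0, 5.0).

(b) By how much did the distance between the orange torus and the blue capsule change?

+1.3

The distance was about 3.2 in the first image and 4.5 in the second, so they moved 1.3 units further apart.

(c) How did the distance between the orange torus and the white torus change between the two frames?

+2.3

They were about 3.0 units apart before and 5.3 after — 2.3 units further apart.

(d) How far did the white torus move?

2.9

From (9.3, 2.7) to (7.0, 0.9), the white torus covered √(2.3² + 1.8²) ≈ 2.9 units.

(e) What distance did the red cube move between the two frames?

1.1

The red cube was near (0.9, 4.1) before and (1.0, 3.0) after, so it travelled √(0.1² + 1.1²) ≈ 1.1 units.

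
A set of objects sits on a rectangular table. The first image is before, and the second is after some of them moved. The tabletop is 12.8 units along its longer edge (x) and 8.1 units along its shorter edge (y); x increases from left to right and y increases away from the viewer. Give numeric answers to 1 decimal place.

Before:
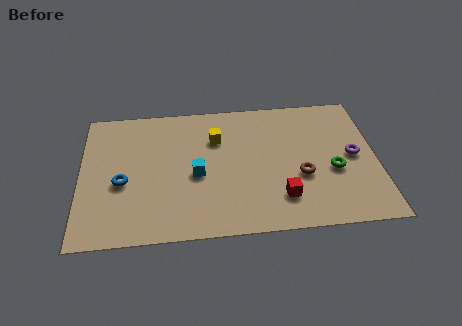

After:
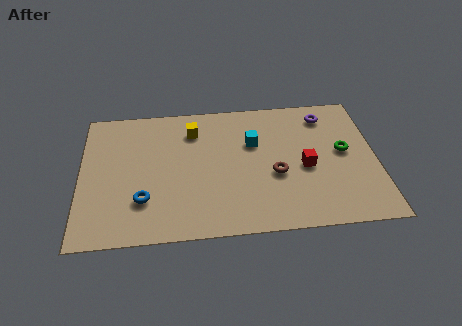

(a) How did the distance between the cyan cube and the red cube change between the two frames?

-1.2

The distance was about 4.0 in the first image and 2.8 in the second, so they moved 1.2 units closer together.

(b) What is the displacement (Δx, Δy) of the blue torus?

(0.9, -1.1)

The blue torus was at about (1.8, 3.4) and moved to about (2.7, 2.3).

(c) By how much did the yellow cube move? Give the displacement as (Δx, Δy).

(-1.0, 0.6)

From the two frames, the yellow cube sits at roughly (5.9, 5.7) before and (4.9, 6.3) after.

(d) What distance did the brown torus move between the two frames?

1.1

The brown torus was near (9.5, 3.1) before and (8.4, 3.3) after, so it travelled √(1.1² + 0.2²) ≈ 1.1 units.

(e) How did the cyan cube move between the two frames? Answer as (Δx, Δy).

(2.5, 1.7)

The cyan cube started near (5.0, 3.6) and ended near (7.5, 5.3).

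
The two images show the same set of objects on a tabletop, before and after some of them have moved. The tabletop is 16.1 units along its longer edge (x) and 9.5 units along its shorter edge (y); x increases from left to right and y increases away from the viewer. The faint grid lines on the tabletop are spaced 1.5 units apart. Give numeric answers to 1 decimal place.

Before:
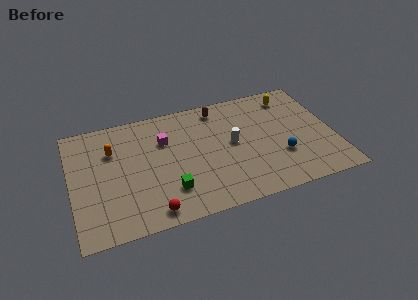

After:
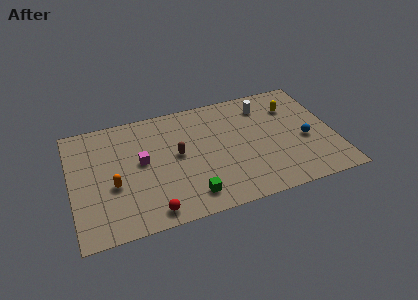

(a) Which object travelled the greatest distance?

the brown capsule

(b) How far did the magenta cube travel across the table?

2.0

The magenta cube moved from about (5.8, 6.5) to (4.3, 5.2), a distance of √(1.5² + 1.3²) ≈ 2.0.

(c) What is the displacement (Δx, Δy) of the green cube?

(1.2, -0.8)

From the two frames, the green cube sits at roughly (5.8, 2.4) before and (7.0, 1.6) after.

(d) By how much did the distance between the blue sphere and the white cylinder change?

+0.8

The distance was about 3.4 in the first image and 4.2 in the second, so they moved 0.8 units further apart.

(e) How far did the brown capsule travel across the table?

4.2

The brown capsule was near (9.3, 8.2) before and (6.5, 5.1) after, so it travelled √(2.8² + 3.1²) ≈ 4.2 units.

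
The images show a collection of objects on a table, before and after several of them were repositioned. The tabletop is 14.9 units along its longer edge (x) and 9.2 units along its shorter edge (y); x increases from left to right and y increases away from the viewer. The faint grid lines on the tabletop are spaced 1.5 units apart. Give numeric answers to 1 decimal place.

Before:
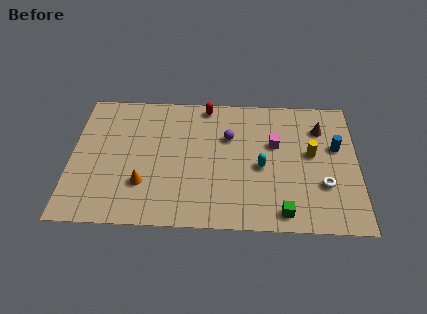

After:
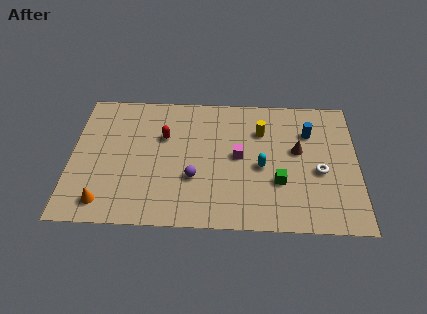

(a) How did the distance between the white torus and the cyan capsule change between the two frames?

-0.4

The distance was about 3.4 in the first image and 3.0 in the second, so they moved 0.4 units closer together.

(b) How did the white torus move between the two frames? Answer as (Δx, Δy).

(-0.2, 0.9)

The white torus was at about (13.1, 3.0) and moved to about (12.9, 3.9).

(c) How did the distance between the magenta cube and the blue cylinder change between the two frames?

+0.9

The distance was about 3.2 in the first image and 4.1 in the second, so they moved 0.9 units further apart.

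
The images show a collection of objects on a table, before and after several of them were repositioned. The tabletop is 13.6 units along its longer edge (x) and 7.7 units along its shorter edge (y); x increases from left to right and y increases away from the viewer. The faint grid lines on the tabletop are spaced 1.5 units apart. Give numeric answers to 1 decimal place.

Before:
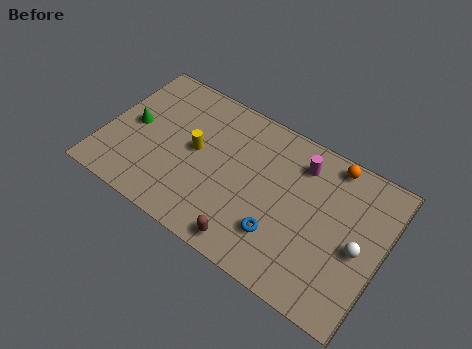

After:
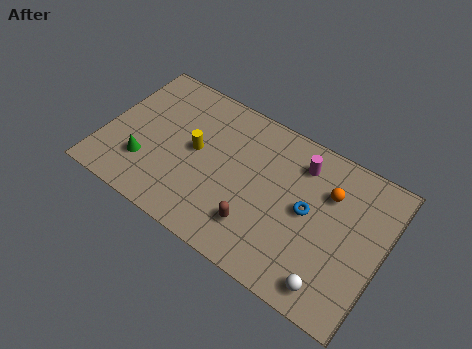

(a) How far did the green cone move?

1.9

The green cone moved from about (1.3, 3.9) to (2.2, 2.2), a distance of √(0.9² + 1.7²) ≈ 1.9.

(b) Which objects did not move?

the yellow cylinder and the magenta cylinder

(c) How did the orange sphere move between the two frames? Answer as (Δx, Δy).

(0.1, -1.5)

The orange sphere was at about (10.7, 6.9) and moved to about (10.8, 5.4).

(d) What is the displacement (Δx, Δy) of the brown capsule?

(0.2, 1.0)

The brown capsule was at about (7.6, 0.9) and moved to about (7.8, 1.9).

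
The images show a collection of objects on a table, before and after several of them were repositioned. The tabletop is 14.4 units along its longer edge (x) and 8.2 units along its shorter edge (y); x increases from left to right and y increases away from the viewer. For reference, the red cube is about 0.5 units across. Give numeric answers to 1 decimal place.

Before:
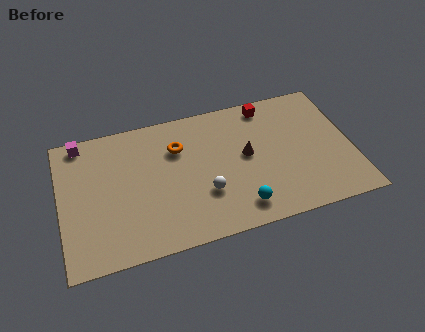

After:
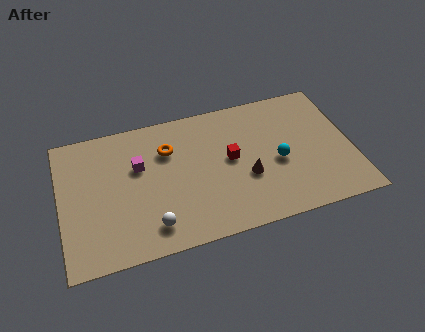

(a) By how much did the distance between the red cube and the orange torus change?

-1.5

The distance was about 4.8 in the first image and 3.3 in the second, so they moved 1.5 units closer together.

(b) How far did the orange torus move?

0.5

From (5.9, 5.8) to (5.4, 5.8), the orange torus covered √(0.5² + 0.0²) ≈ 0.5 units.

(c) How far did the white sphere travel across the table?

3.0

From (7.0, 2.7) to (4.3, 1.5), the white sphere covered √(2.7² + 1.2²) ≈ 3.0 units.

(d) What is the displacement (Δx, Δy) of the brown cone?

(-0.1, -1.3)

From the two frames, the brown cone sits at roughly (9.2, 4.4) before and (9.1, 3.1) after.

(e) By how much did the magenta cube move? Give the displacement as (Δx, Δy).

(2.7, -2.2)

From the two frames, the magenta cube sits at roughly (1.2, 7.4) before and (3.9, 5.2) after.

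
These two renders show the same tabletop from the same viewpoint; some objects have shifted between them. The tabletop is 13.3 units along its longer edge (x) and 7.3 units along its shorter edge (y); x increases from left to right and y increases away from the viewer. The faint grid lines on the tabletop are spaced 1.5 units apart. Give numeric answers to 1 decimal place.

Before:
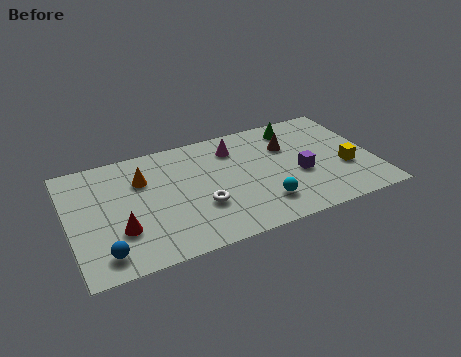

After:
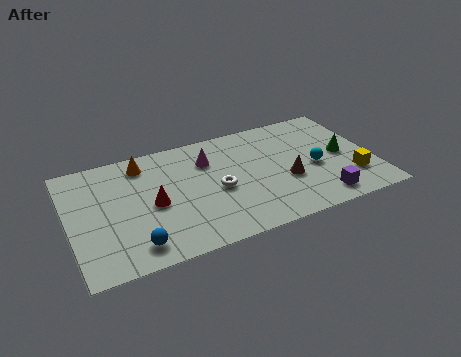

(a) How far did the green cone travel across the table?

3.1

The green cone moved from about (10.2, 6.1) to (12.0, 3.6), a distance of √(1.8² + 2.5²) ≈ 3.1.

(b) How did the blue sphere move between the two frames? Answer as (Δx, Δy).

(1.3, 0.0)

The blue sphere was at about (1.3, 1.2) and moved to about (2.6, 1.2).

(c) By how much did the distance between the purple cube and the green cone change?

-0.3

The distance was about 3.1 in the first image and 2.8 in the second, so they moved 0.3 units closer together.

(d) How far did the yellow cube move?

0.7

From (12.0, 2.7) to (12.2, 2.0), the yellow cube covered √(0.2² + 0.7²) ≈ 0.7 units.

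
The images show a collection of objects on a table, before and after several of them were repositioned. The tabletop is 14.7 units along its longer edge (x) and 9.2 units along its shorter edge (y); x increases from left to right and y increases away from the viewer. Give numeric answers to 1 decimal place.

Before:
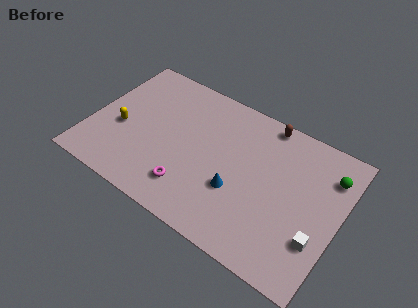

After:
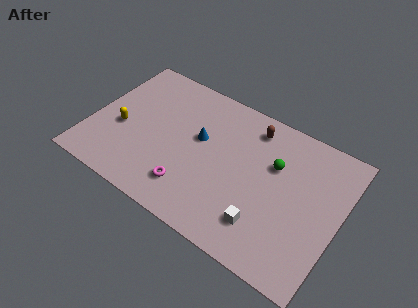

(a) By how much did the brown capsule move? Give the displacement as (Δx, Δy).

(-0.7, -0.7)

The brown capsule was at about (9.8, 8.4) and moved to about (9.1, 7.7).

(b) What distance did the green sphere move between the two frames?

3.3

From (13.8, 7.0) to (10.7, 6.0), the green sphere covered √(3.1² + 1.0²) ≈ 3.3 units.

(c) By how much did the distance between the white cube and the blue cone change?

+0.7

Before: roughly 4.8 units apart; after: 5.5. That's 0.7 units further apart.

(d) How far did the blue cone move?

3.3

From (8.9, 3.3) to (6.3, 5.4), the blue cone covered √(2.6² + 2.1²) ≈ 3.3 units.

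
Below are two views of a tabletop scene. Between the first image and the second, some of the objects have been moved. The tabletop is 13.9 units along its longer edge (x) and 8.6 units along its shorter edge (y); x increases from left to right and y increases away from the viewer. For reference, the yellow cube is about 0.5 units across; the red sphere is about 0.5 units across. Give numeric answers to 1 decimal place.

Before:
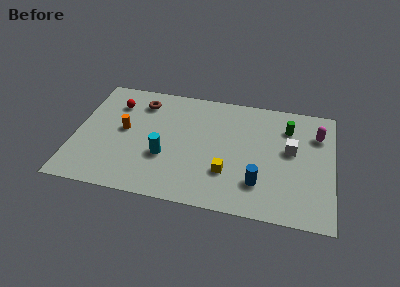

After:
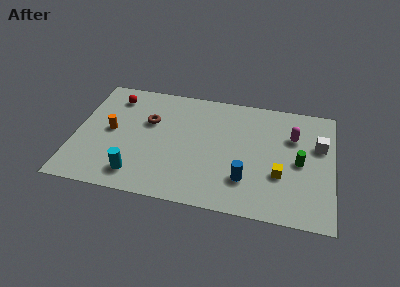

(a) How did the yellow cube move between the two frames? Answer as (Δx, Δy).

(2.8, 0.4)

The yellow cube was at about (8.3, 2.6) and moved to about (11.1, 3.0).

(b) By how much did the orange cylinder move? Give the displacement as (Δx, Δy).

(-0.7, -0.2)

From the two frames, the orange cylinder sits at roughly (2.6, 4.6) before and (1.9, 4.4) after.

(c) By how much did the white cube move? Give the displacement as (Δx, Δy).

(1.5, 0.6)

From the two frames, the white cube sits at roughly (11.6, 4.9) before and (13.1, 5.5) after.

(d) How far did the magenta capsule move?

1.4

The magenta capsule moved from about (13.0, 6.3) to (11.7, 5.9), a distance of √(1.3² + 0.4²) ≈ 1.4.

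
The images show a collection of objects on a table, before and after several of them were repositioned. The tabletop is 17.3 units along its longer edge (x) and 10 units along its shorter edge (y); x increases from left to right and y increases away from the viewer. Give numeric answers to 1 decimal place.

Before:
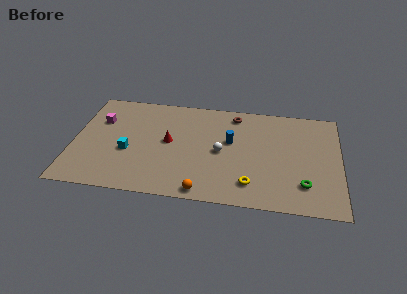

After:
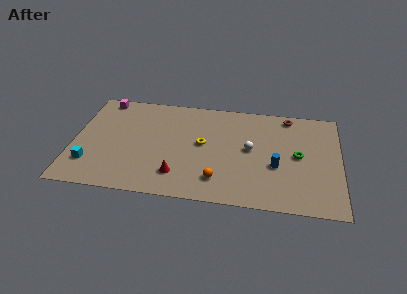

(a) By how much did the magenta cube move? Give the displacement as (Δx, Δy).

(0.1, 2.2)

The magenta cube started near (1.6, 6.8) and ended near (1.7, 9.0).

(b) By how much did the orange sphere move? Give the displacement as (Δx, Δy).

(0.9, 1.2)

The orange sphere was at about (8.6, 0.9) and moved to about (9.5, 2.1).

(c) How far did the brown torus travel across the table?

3.5

From (10.4, 8.6) to (13.9, 8.9), the brown torus covered √(3.5² + 0.3²) ≈ 3.5 units.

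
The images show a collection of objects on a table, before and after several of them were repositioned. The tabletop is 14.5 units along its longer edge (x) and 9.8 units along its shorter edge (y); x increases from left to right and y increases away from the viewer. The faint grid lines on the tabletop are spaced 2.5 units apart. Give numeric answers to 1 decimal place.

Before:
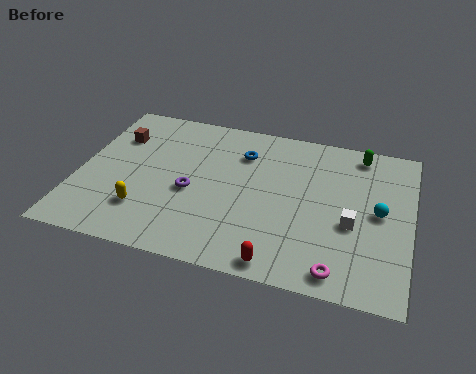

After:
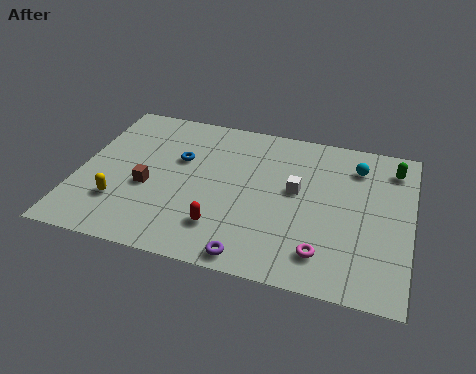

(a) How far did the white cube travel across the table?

2.9

The white cube was near (12.0, 4.0) before and (9.5, 5.5) after, so it travelled √(2.5² + 1.5²) ≈ 2.9 units.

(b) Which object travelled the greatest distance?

the purple torus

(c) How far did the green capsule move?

1.6

From (12.1, 8.6) to (13.6, 8.0), the green capsule covered √(1.5² + 0.6²) ≈ 1.6 units.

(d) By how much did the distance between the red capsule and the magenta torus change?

+1.9

They were about 2.5 units apart before and 4.4 after — 1.9 units further apart.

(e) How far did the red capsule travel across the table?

3.0

The red capsule was near (9.1, 0.9) before and (6.5, 2.3) after, so it travelled √(2.6² + 1.4²) ≈ 3.0 units.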